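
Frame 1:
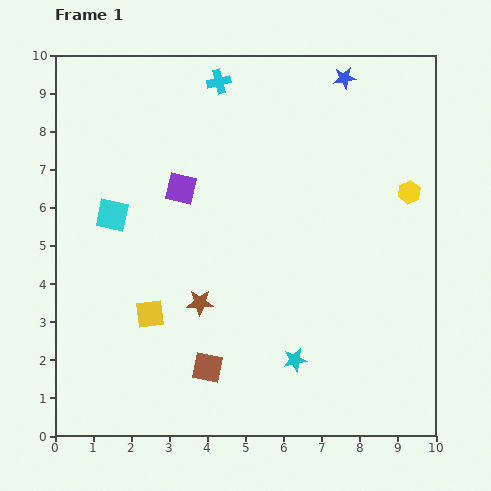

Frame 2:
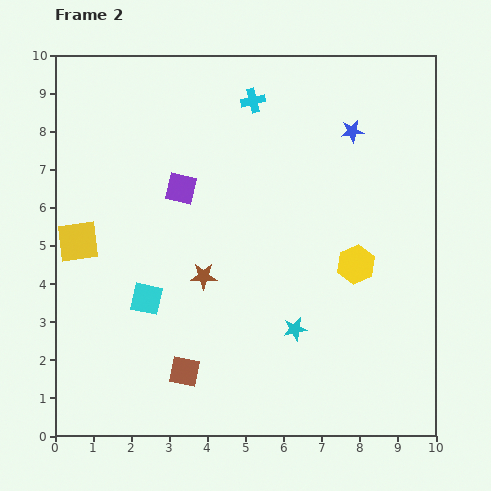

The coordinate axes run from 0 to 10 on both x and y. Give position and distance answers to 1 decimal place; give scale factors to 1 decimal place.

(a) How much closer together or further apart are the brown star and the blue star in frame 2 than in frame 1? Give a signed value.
-1.6

Distance in frame 1: 7.0. Distance in frame 2: 5.4.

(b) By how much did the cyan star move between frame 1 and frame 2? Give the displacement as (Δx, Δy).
(0.0, 0.8)

The cyan star was at (6.3, 2.0) in frame 1 and (6.3, 2.8) in frame 2.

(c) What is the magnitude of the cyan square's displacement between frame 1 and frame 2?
2.4

The cyan square moved from (1.5, 5.8) to (2.4, 3.6), a distance of √(0.9² + 2.2²) ≈ 2.4.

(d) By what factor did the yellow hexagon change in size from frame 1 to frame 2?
1.6×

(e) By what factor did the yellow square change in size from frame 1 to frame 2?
1.4×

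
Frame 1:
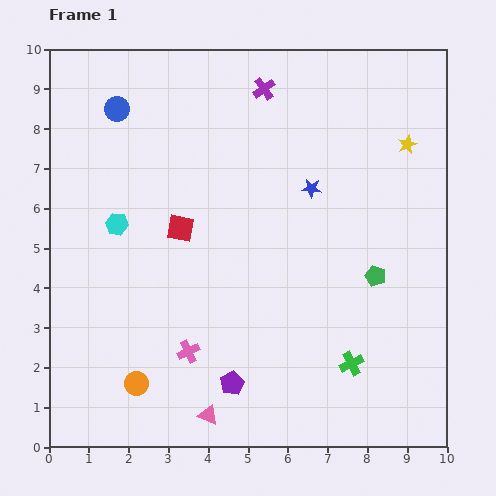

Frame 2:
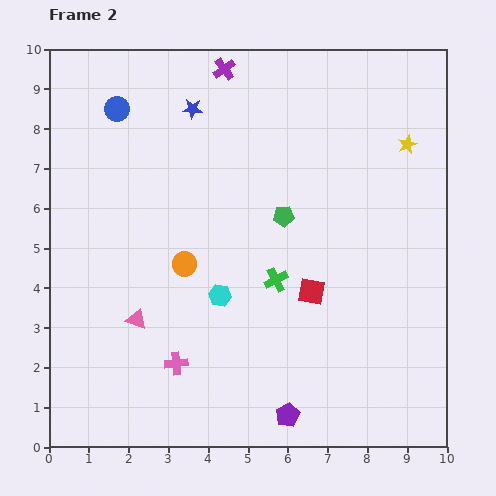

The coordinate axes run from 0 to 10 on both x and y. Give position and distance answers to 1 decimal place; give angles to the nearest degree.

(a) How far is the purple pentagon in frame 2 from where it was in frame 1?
1.6

The purple pentagon moved from (4.6, 1.6) to (6.0, 0.8), a distance of √(1.4² + 0.8²) ≈ 1.6.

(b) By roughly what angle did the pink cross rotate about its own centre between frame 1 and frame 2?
20° clockwise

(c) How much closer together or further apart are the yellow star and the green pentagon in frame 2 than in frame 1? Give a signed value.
+0.2

Distance in frame 1: 3.4. Distance in frame 2: 3.6.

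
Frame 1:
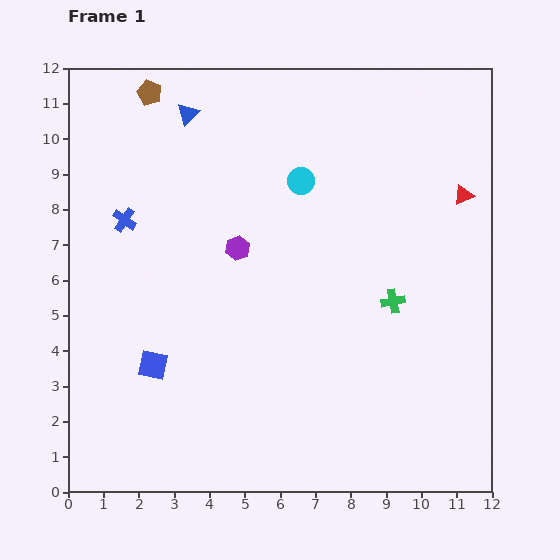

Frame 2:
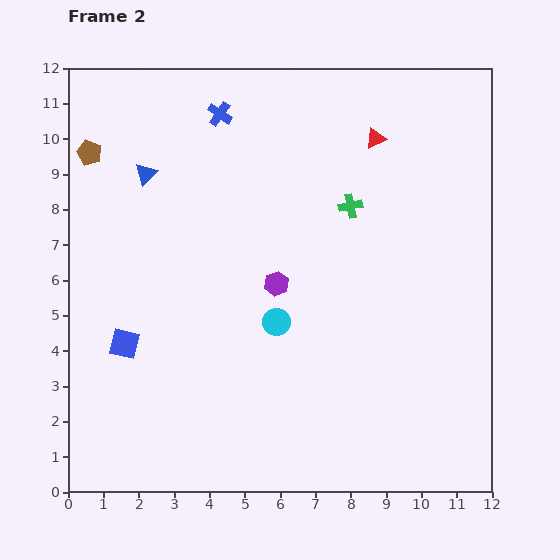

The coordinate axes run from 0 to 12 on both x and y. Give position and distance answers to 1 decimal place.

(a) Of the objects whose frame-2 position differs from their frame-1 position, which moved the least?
the blue square

(moved 1.0)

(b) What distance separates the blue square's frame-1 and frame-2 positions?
1.0

The blue square moved from (2.4, 3.6) to (1.6, 4.2), a distance of √(0.8² + 0.6²) ≈ 1.0.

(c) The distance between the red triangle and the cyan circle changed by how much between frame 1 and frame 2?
+1.3

Distance in frame 1: 4.6. Distance in frame 2: 5.9.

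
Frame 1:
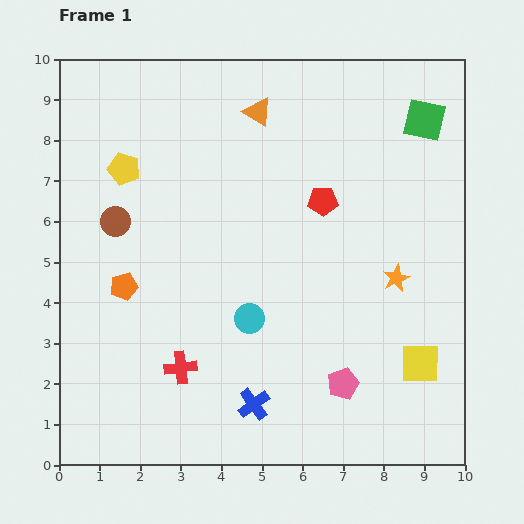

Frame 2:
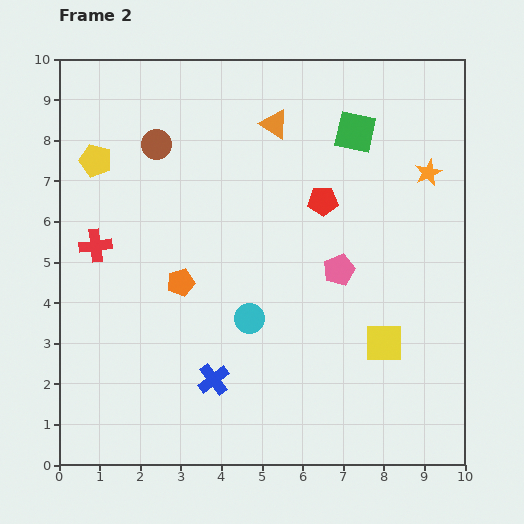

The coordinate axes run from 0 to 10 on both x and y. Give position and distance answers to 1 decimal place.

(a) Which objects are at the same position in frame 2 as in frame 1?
the cyan circle, the red pentagon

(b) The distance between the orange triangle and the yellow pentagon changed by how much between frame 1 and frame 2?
+0.9

Distance in frame 1: 3.6. Distance in frame 2: 4.5.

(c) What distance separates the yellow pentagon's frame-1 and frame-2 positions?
0.7

The yellow pentagon moved from (1.6, 7.3) to (0.9, 7.5), a distance of √(0.7² + 0.2²) ≈ 0.7.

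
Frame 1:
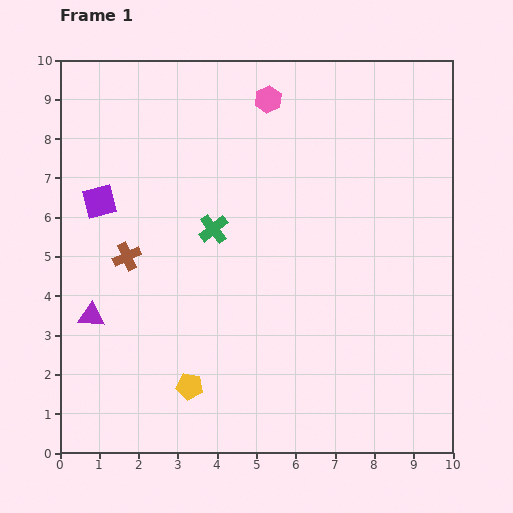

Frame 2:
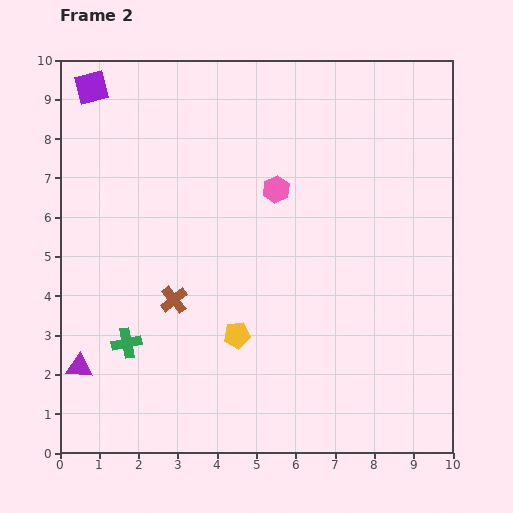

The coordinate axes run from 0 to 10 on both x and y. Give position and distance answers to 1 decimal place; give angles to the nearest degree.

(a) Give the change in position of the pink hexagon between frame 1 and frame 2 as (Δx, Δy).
(0.2, -2.3)

The pink hexagon was at (5.3, 9.0) in frame 1 and (5.5, 6.7) in frame 2.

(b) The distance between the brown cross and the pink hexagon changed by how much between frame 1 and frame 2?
-1.6

Distance in frame 1: 5.4. Distance in frame 2: 3.8.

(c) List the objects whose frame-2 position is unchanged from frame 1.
none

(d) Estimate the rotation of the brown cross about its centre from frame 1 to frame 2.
16° counter-clockwise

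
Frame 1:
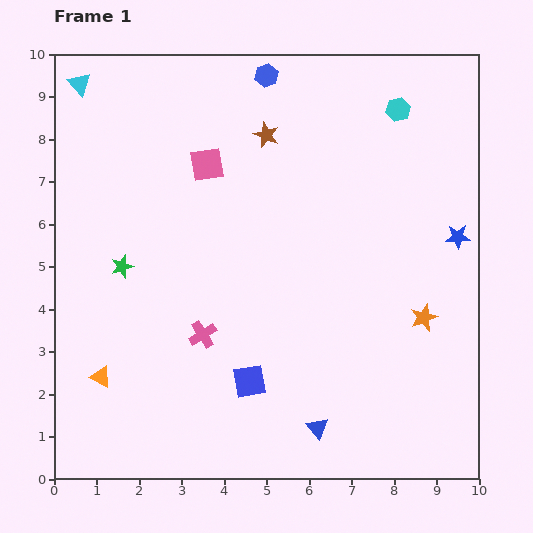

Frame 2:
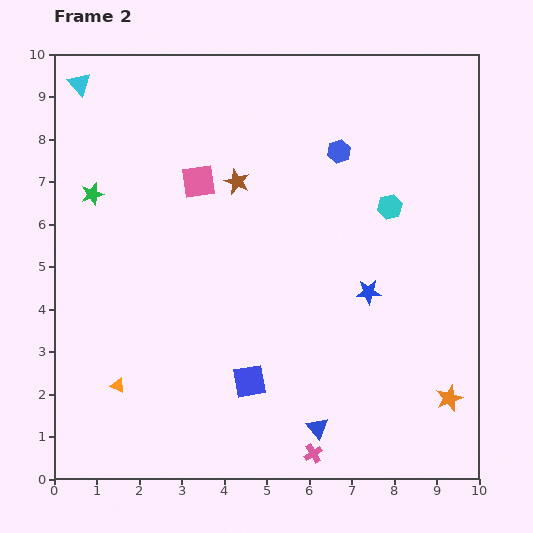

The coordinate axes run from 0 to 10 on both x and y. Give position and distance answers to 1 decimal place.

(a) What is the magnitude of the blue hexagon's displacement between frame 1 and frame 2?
2.5

The blue hexagon moved from (5.0, 9.5) to (6.7, 7.7), a distance of √(1.7² + 1.8²) ≈ 2.5.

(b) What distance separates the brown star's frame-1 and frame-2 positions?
1.3

The brown star moved from (5.0, 8.1) to (4.3, 7.0), a distance of √(0.7² + 1.1²) ≈ 1.3.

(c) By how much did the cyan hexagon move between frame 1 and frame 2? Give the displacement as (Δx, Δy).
(-0.2, -2.3)

The cyan hexagon was at (8.1, 8.7) in frame 1 and (7.9, 6.4) in frame 2.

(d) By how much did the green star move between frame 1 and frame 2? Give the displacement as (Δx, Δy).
(-0.7, 1.7)

The green star was at (1.6, 5.0) in frame 1 and (0.9, 6.7) in frame 2.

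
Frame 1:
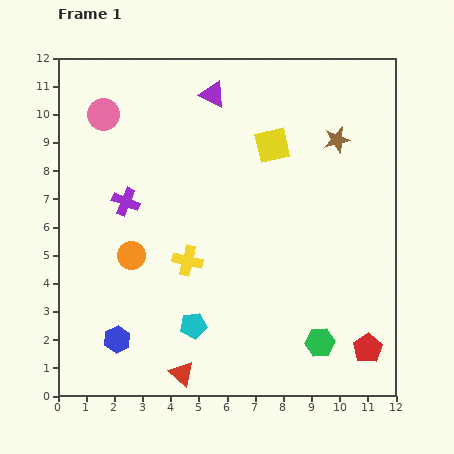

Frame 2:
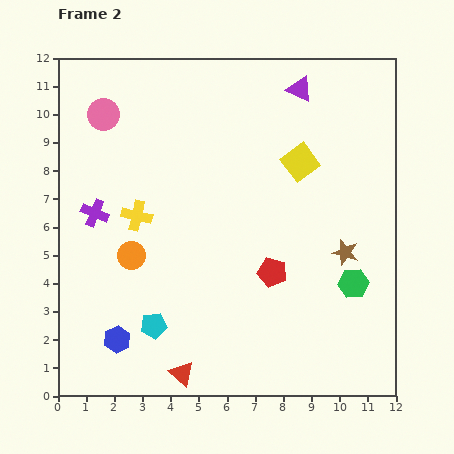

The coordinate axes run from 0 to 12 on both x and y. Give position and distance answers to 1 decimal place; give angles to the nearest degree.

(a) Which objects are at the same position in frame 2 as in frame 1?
the orange circle, the blue hexagon, the red triangle, the pink circle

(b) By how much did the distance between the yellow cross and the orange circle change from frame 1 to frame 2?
-0.6

Distance in frame 1: 2.0. Distance in frame 2: 1.4.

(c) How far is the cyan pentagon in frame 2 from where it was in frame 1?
1.4

The cyan pentagon moved from (4.8, 2.5) to (3.4, 2.5), a distance of √(1.4² + 0.0²) ≈ 1.4.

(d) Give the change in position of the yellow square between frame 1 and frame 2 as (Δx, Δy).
(1.0, -0.6)

The yellow square was at (7.6, 8.9) in frame 1 and (8.6, 8.3) in frame 2.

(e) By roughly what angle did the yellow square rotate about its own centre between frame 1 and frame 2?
24° counter-clockwise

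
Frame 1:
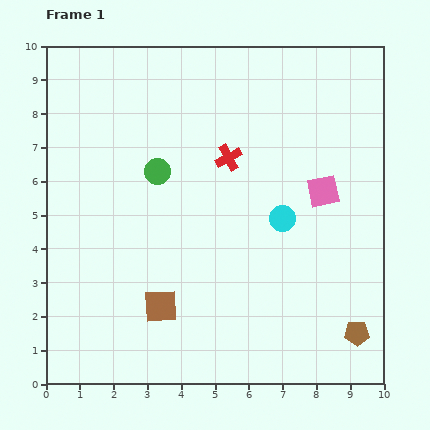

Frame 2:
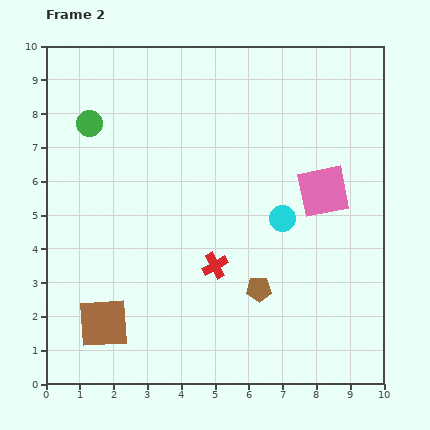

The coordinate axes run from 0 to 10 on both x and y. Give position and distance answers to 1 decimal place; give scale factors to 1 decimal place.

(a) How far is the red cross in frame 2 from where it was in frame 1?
3.2

The red cross moved from (5.4, 6.7) to (5.0, 3.5), a distance of √(0.4² + 3.2²) ≈ 3.2.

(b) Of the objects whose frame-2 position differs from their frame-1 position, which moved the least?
the brown square

(moved 1.8)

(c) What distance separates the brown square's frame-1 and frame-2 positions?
1.8

The brown square moved from (3.4, 2.3) to (1.7, 1.8), a distance of √(1.7² + 0.5²) ≈ 1.8.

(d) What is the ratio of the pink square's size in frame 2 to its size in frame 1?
1.6×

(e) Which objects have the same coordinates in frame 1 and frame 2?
the pink square, the cyan circle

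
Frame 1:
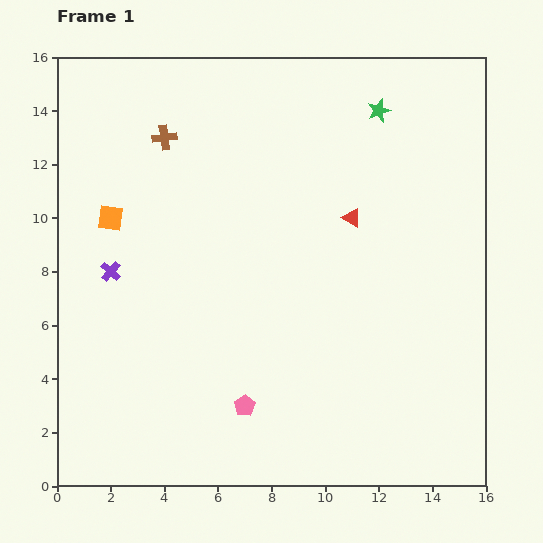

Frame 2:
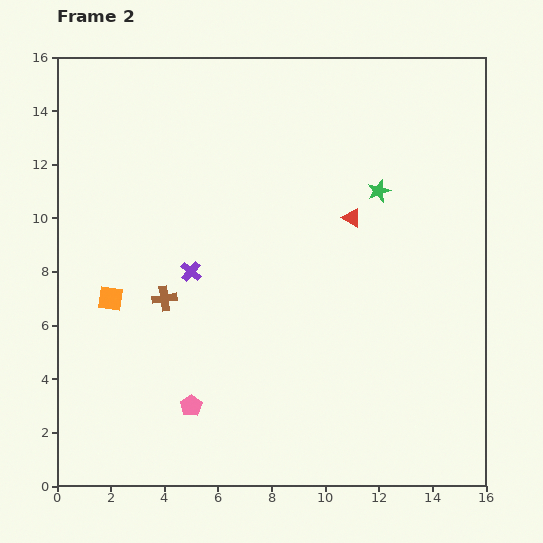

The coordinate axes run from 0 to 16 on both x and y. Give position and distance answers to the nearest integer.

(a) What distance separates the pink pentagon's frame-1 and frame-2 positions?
2

The pink pentagon moved from (7, 3) to (5, 3), a distance of √(2² + 0²) ≈ 2.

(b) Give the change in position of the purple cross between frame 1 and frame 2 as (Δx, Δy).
(3, 0)

The purple cross was at (2, 8) in frame 1 and (5, 8) in frame 2.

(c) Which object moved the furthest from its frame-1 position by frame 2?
the brown cross

(moved 6; next 3)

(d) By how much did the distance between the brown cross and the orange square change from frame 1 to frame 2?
-2

Distance in frame 1: 4. Distance in frame 2: 2.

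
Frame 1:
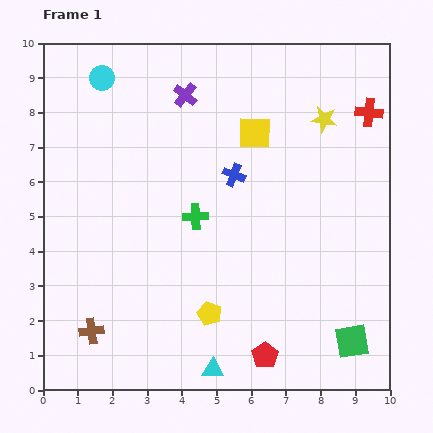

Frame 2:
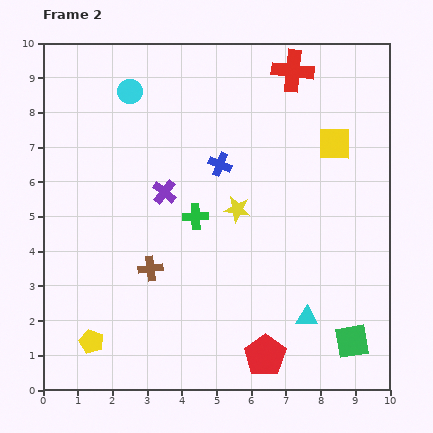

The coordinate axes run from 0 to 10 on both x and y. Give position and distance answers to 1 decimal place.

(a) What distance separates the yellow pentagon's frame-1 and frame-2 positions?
3.5

The yellow pentagon moved from (4.8, 2.2) to (1.4, 1.4), a distance of √(3.4² + 0.8²) ≈ 3.5.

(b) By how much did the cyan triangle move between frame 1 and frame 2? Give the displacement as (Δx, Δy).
(2.7, 1.5)

The cyan triangle was at (4.9, 0.6) in frame 1 and (7.6, 2.1) in frame 2.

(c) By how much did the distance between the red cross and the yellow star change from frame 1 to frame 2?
+3.0

Distance in frame 1: 1.3. Distance in frame 2: 4.3.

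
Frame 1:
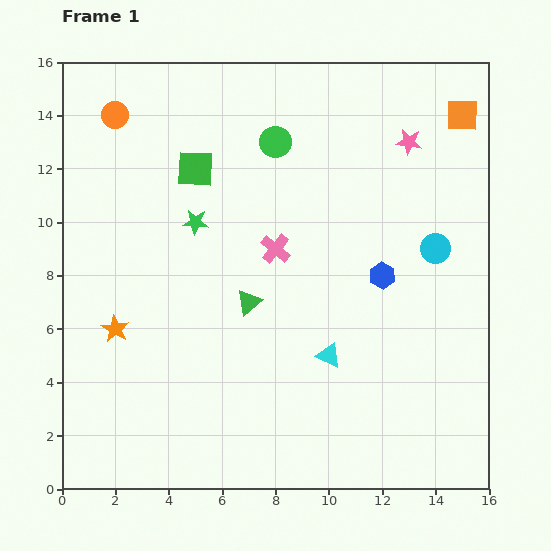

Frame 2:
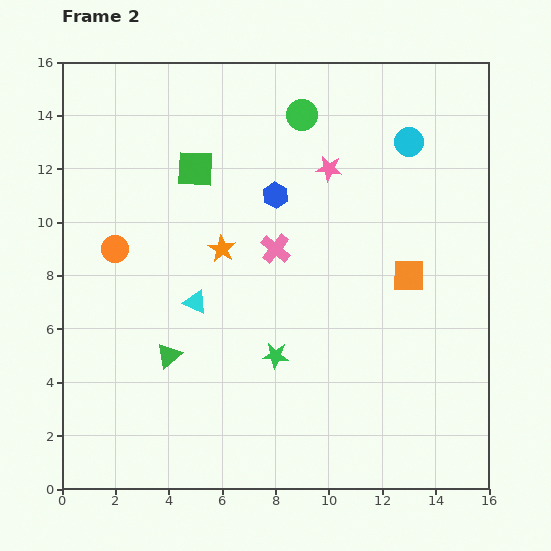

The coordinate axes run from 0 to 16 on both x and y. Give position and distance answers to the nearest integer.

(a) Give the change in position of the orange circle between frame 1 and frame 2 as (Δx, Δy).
(0, -5)

The orange circle was at (2, 14) in frame 1 and (2, 9) in frame 2.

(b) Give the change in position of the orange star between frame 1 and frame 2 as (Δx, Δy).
(4, 3)

The orange star was at (2, 6) in frame 1 and (6, 9) in frame 2.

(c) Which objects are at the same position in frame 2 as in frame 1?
the pink cross, the green square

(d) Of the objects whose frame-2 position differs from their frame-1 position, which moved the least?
the green circle

(moved 1)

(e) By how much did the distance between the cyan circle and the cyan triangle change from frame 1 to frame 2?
+4

Distance in frame 1: 6. Distance in frame 2: 10.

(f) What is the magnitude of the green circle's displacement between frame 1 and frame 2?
1

The green circle moved from (8, 13) to (9, 14), a distance of √(1² + 1²) ≈ 1.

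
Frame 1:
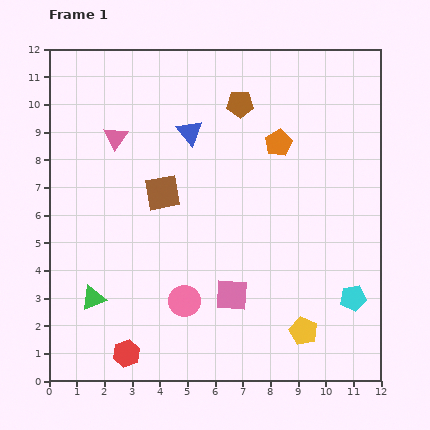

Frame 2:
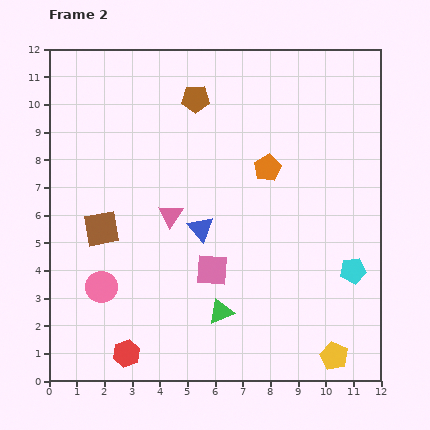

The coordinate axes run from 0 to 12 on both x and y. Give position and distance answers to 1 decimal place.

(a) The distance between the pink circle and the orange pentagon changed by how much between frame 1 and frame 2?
+0.8

Distance in frame 1: 6.6. Distance in frame 2: 7.4.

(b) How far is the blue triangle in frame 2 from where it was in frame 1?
3.5

The blue triangle moved from (5.1, 9.0) to (5.5, 5.5), a distance of √(0.4² + 3.5²) ≈ 3.5.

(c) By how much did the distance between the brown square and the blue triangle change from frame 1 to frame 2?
+1.2

Distance in frame 1: 2.4. Distance in frame 2: 3.6.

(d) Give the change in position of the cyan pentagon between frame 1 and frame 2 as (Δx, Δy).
(0.0, 1.0)

The cyan pentagon was at (11.0, 3.0) in frame 1 and (11.0, 4.0) in frame 2.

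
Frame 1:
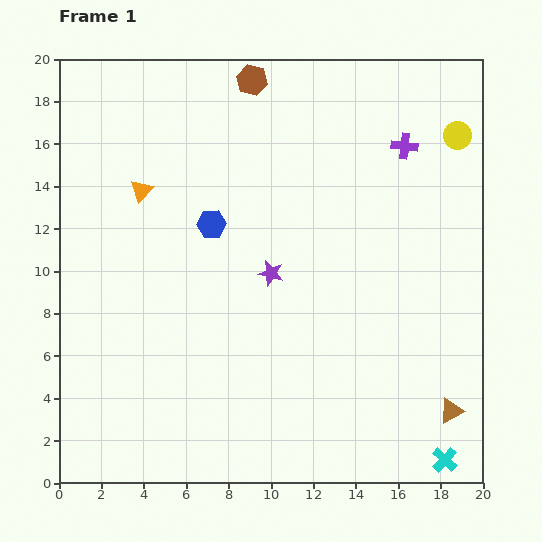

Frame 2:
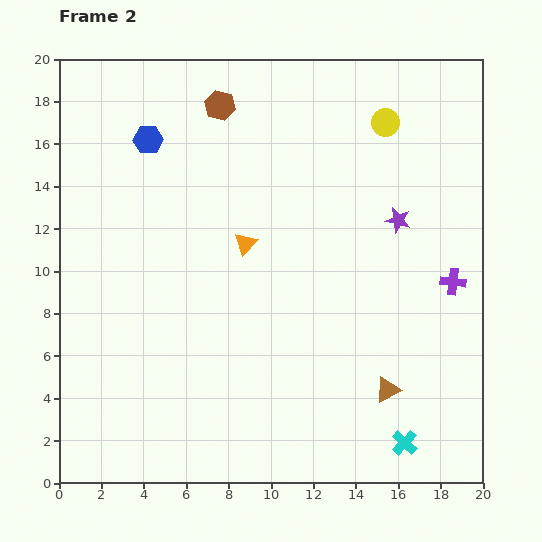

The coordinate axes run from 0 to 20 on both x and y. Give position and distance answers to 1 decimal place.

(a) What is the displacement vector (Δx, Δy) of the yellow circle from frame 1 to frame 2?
(-3.4, 0.6)

The yellow circle was at (18.8, 16.4) in frame 1 and (15.4, 17.0) in frame 2.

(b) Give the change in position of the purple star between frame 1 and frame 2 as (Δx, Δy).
(6.0, 2.5)

The purple star was at (10.0, 9.9) in frame 1 and (16.0, 12.4) in frame 2.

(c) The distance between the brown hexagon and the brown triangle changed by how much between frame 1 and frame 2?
-2.6

Distance in frame 1: 18.2. Distance in frame 2: 15.6.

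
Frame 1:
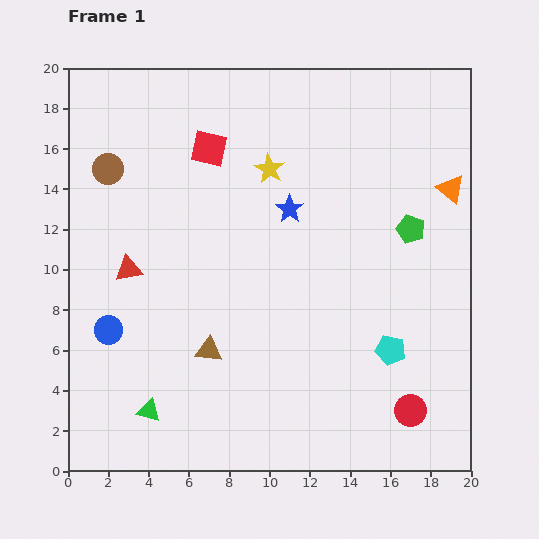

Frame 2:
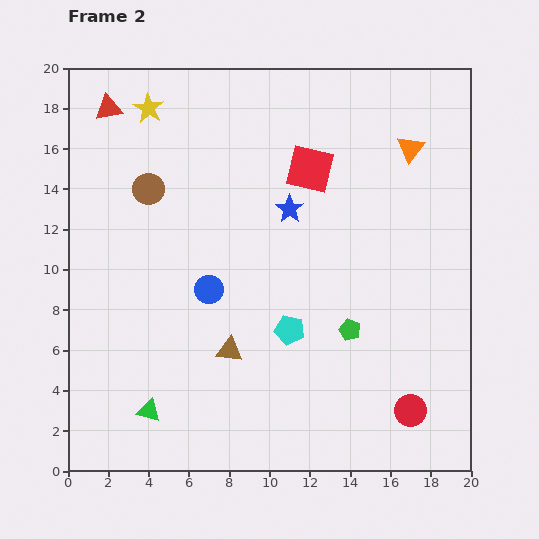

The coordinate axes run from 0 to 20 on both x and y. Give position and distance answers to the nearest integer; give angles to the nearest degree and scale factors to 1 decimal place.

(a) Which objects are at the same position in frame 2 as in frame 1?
the blue star, the green triangle, the red circle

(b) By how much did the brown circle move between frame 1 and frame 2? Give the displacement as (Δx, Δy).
(2, -1)

The brown circle was at (2, 15) in frame 1 and (4, 14) in frame 2.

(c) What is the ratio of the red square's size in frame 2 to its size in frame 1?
1.3×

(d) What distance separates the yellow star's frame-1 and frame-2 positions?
7

The yellow star moved from (10, 15) to (4, 18), a distance of √(6² + 3²) ≈ 7.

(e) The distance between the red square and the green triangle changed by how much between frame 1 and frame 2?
+1

Distance in frame 1: 13. Distance in frame 2: 14.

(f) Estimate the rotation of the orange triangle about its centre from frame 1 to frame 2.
29° clockwise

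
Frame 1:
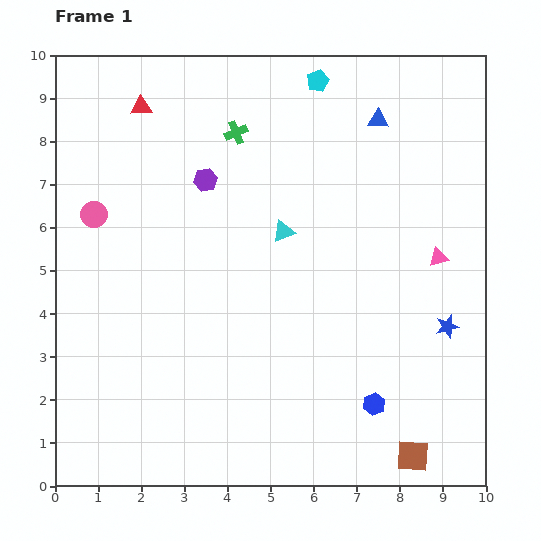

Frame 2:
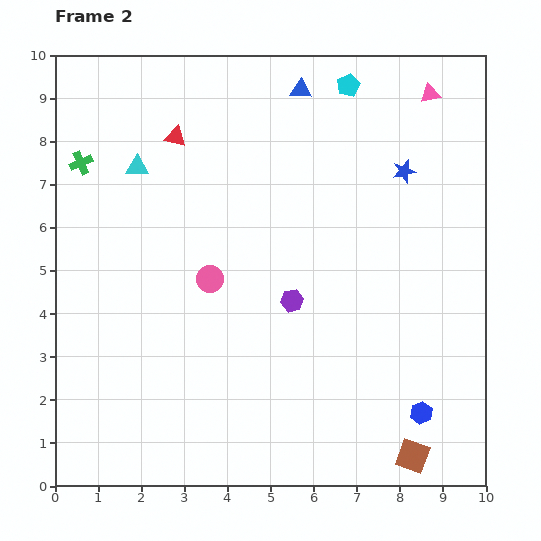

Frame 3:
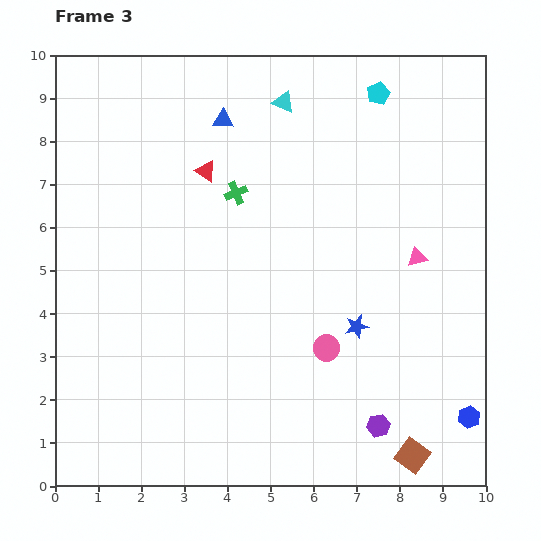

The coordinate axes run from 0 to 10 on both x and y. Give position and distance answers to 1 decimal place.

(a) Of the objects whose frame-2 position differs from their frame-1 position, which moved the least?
the cyan pentagon

(moved 0.7)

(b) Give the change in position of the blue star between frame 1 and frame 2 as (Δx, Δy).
(-1.0, 3.6)

The blue star was at (9.1, 3.7) in frame 1 and (8.1, 7.3) in frame 2.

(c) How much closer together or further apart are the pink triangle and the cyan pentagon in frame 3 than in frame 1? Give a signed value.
-1.1

Distance in frame 1: 5.0. Distance in frame 3: 3.9.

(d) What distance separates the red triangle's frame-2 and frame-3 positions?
1.1

The red triangle moved from (2.8, 8.1) to (3.5, 7.3), a distance of √(0.7² + 0.8²) ≈ 1.1.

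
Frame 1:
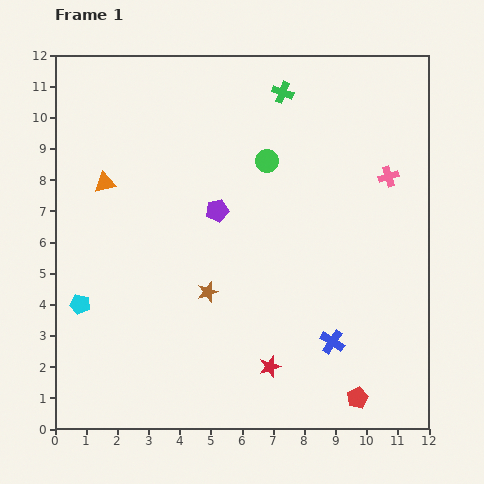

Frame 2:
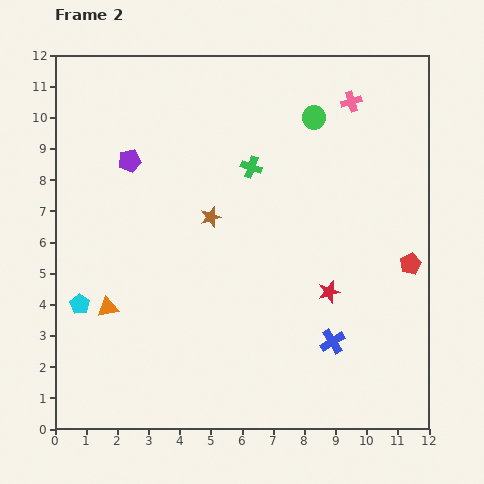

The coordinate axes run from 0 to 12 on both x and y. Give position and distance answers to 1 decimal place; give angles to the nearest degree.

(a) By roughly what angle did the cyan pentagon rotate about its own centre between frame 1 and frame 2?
19° clockwise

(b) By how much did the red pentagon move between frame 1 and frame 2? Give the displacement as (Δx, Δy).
(1.7, 4.3)

The red pentagon was at (9.7, 1.0) in frame 1 and (11.4, 5.3) in frame 2.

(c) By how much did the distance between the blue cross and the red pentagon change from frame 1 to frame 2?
+1.5

Distance in frame 1: 2.0. Distance in frame 2: 3.5.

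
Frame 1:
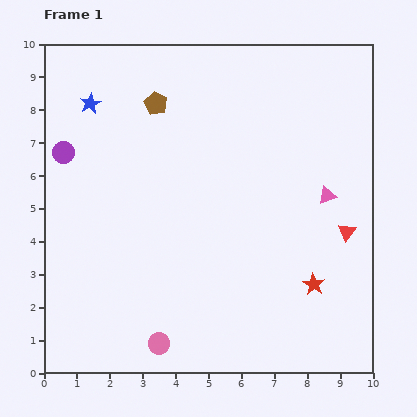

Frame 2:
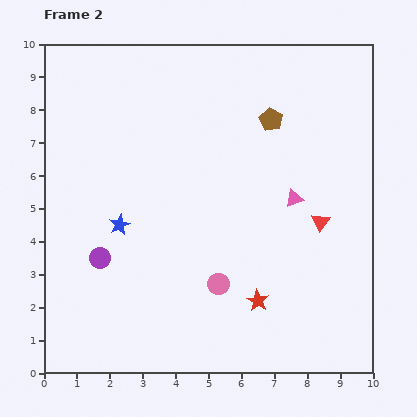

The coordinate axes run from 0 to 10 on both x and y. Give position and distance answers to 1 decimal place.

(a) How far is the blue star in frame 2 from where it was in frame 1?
3.8

The blue star moved from (1.4, 8.2) to (2.3, 4.5), a distance of √(0.9² + 3.7²) ≈ 3.8.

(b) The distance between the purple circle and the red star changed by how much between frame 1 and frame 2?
-3.6

Distance in frame 1: 8.6. Distance in frame 2: 5.0.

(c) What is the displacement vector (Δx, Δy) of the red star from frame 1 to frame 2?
(-1.7, -0.5)

The red star was at (8.2, 2.7) in frame 1 and (6.5, 2.2) in frame 2.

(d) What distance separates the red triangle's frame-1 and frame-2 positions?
0.9

The red triangle moved from (9.2, 4.3) to (8.4, 4.6), a distance of √(0.8² + 0.3²) ≈ 0.9.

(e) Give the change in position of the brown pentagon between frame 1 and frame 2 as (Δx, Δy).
(3.5, -0.5)

The brown pentagon was at (3.4, 8.2) in frame 1 and (6.9, 7.7) in frame 2.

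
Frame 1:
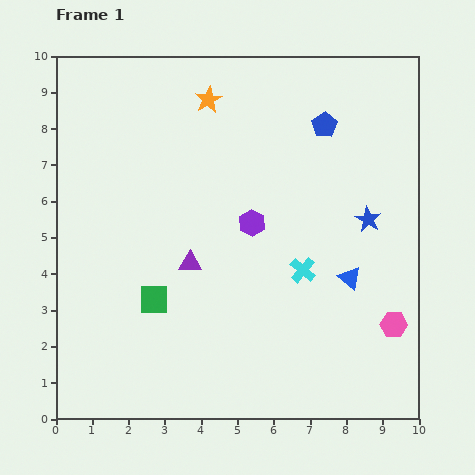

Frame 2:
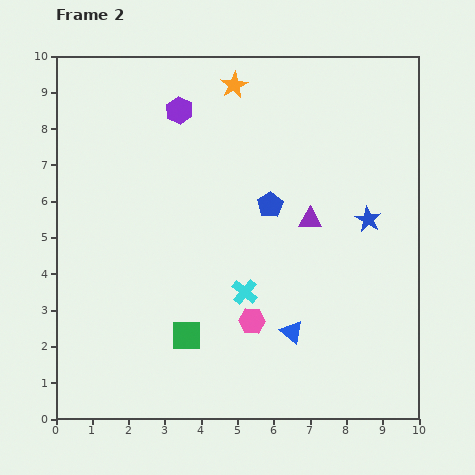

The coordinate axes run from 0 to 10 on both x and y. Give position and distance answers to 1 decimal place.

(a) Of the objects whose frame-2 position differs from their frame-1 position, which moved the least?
the orange star

(moved 0.8)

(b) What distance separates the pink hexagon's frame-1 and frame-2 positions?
3.9

The pink hexagon moved from (9.3, 2.6) to (5.4, 2.7), a distance of √(3.9² + 0.1²) ≈ 3.9.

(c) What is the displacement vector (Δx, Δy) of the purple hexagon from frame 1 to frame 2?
(-2.0, 3.1)

The purple hexagon was at (5.4, 5.4) in frame 1 and (3.4, 8.5) in frame 2.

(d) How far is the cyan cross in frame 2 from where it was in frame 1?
1.7

The cyan cross moved from (6.8, 4.1) to (5.2, 3.5), a distance of √(1.6² + 0.6²) ≈ 1.7.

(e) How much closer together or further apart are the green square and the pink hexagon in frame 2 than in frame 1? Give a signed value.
-4.8

Distance in frame 1: 6.6. Distance in frame 2: 1.8.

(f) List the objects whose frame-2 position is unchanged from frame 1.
the blue star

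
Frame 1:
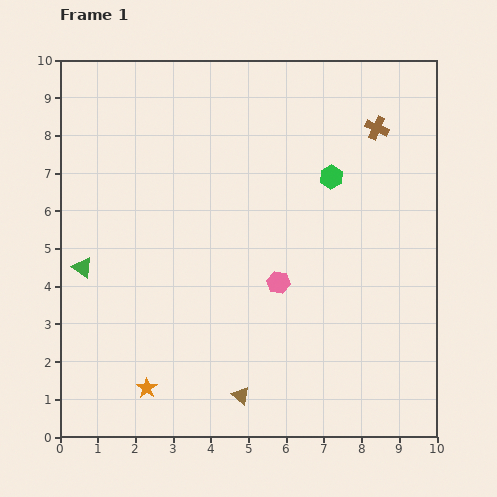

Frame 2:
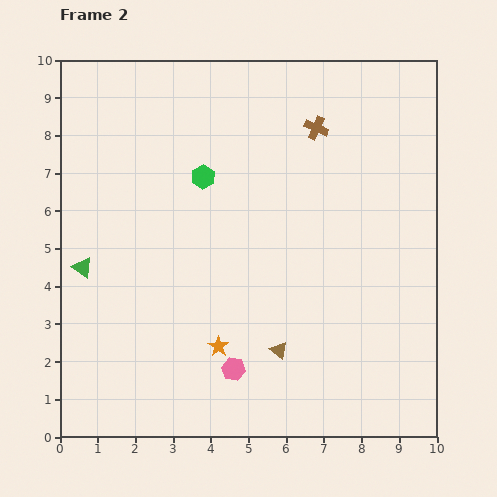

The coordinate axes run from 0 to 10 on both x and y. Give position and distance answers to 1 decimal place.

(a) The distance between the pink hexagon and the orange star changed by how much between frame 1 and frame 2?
-3.8

Distance in frame 1: 4.5. Distance in frame 2: 0.7.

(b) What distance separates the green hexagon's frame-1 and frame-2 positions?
3.4

The green hexagon moved from (7.2, 6.9) to (3.8, 6.9), a distance of √(3.4² + 0.0²) ≈ 3.4.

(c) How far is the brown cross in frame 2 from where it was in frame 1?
1.6

The brown cross moved from (8.4, 8.2) to (6.8, 8.2), a distance of √(1.6² + 0.0²) ≈ 1.6.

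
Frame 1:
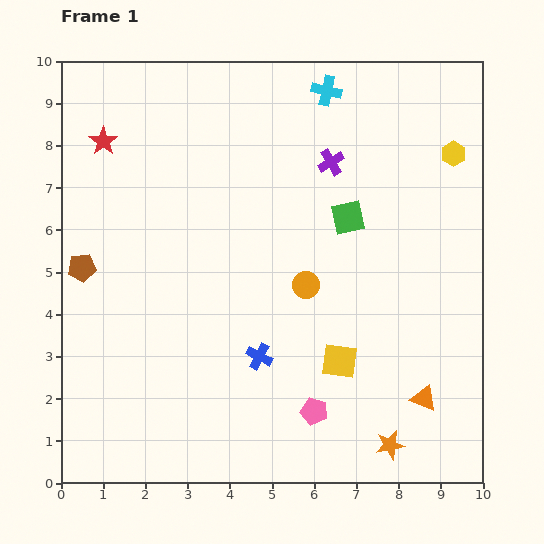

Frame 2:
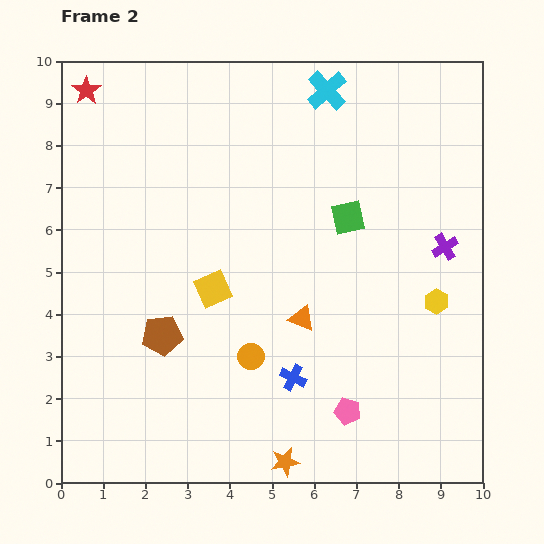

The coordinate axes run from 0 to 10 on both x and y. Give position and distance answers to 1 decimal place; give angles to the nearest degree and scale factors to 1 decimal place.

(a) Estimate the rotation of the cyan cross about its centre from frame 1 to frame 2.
35° clockwise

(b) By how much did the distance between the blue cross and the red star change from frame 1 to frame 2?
+2.1

Distance in frame 1: 6.3. Distance in frame 2: 8.4.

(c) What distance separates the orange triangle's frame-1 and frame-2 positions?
3.5

The orange triangle moved from (8.6, 2.0) to (5.7, 3.9), a distance of √(2.9² + 1.9²) ≈ 3.5.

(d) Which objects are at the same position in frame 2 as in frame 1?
the green square, the cyan cross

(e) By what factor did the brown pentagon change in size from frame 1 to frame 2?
1.4×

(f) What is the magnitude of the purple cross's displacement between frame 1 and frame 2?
3.4

The purple cross moved from (6.4, 7.6) to (9.1, 5.6), a distance of √(2.7² + 2.0²) ≈ 3.4.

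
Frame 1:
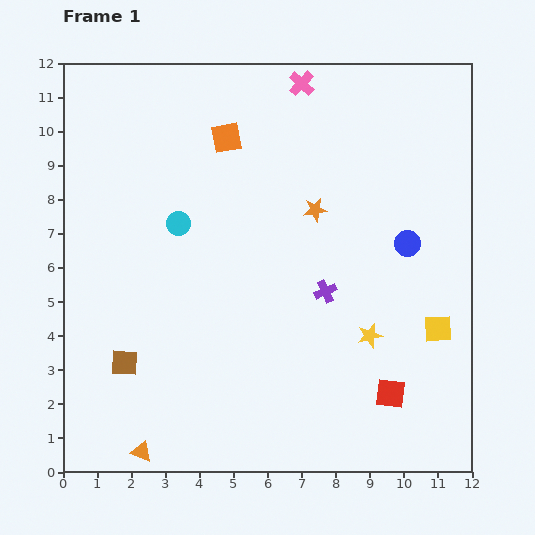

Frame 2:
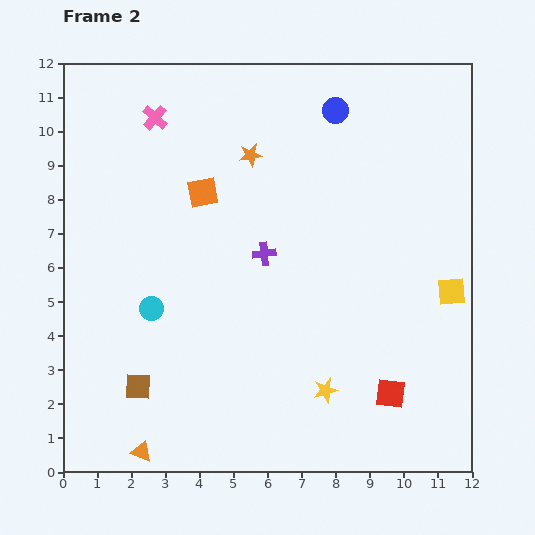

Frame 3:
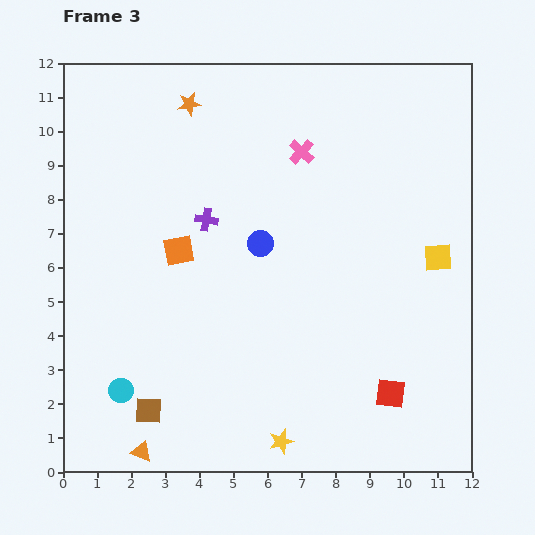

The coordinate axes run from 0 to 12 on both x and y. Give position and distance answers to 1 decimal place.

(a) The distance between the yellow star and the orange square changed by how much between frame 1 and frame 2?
-0.4

Distance in frame 1: 7.2. Distance in frame 2: 6.8.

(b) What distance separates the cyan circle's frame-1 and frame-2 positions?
2.6

The cyan circle moved from (3.4, 7.3) to (2.6, 4.8), a distance of √(0.8² + 2.5²) ≈ 2.6.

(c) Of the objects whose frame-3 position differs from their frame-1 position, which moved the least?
the brown square

(moved 1.6)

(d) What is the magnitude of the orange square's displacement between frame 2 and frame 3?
1.8

The orange square moved from (4.1, 8.2) to (3.4, 6.5), a distance of √(0.7² + 1.7²) ≈ 1.8.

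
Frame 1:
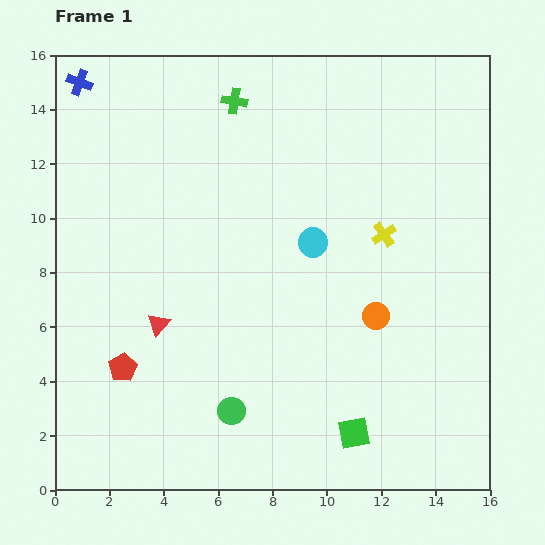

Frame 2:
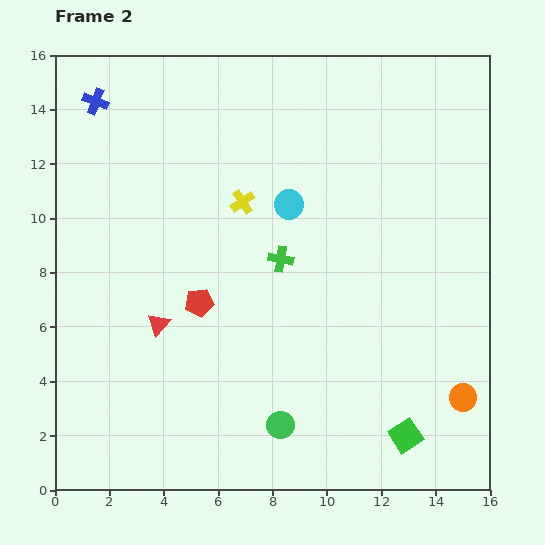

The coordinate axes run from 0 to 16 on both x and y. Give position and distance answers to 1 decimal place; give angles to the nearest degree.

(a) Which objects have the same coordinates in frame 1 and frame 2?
the red triangle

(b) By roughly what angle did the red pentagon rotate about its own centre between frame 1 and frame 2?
23° clockwise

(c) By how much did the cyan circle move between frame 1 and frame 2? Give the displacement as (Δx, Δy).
(-0.9, 1.4)

The cyan circle was at (9.5, 9.1) in frame 1 and (8.6, 10.5) in frame 2.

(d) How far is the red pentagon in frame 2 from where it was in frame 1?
3.7

The red pentagon moved from (2.5, 4.5) to (5.3, 6.9), a distance of √(2.8² + 2.4²) ≈ 3.7.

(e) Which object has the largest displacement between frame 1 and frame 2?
the green cross

(moved 6.0; next 5.3)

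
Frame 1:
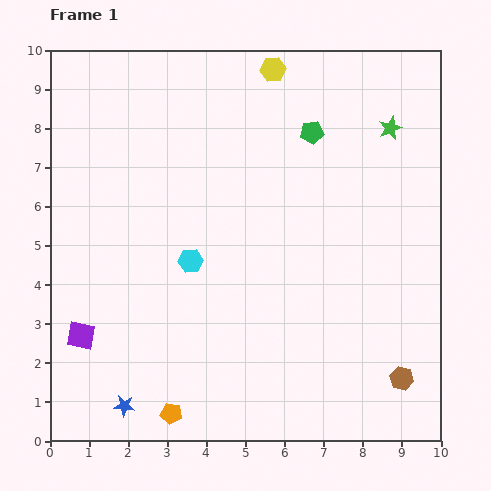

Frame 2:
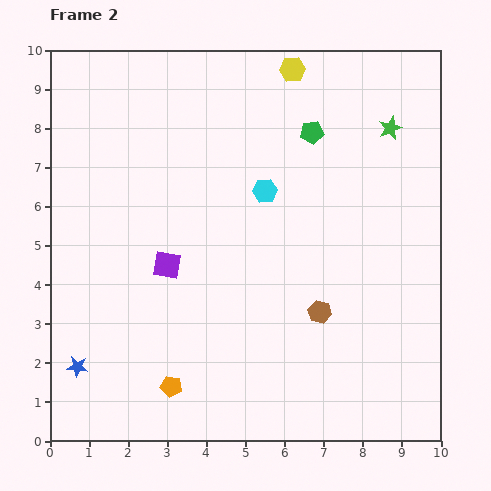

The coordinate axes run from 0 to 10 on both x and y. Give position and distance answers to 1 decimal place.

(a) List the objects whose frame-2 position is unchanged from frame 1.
the green pentagon, the green star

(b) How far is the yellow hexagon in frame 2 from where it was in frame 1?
0.5

The yellow hexagon moved from (5.7, 9.5) to (6.2, 9.5), a distance of √(0.5² + 0.0²) ≈ 0.5.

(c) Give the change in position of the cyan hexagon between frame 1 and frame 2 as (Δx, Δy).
(1.9, 1.8)

The cyan hexagon was at (3.6, 4.6) in frame 1 and (5.5, 6.4) in frame 2.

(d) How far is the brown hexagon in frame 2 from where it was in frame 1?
2.7

The brown hexagon moved from (9.0, 1.6) to (6.9, 3.3), a distance of √(2.1² + 1.7²) ≈ 2.7.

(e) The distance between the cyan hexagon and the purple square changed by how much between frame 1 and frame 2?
-0.3

Distance in frame 1: 3.4. Distance in frame 2: 3.1.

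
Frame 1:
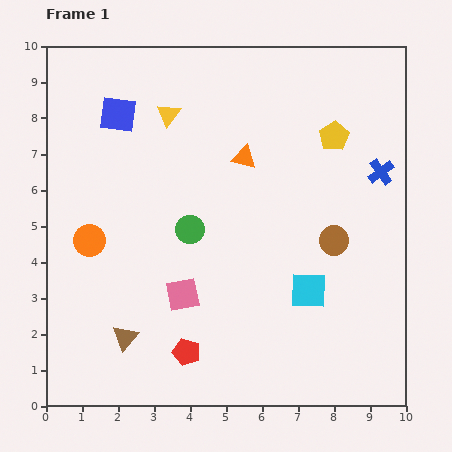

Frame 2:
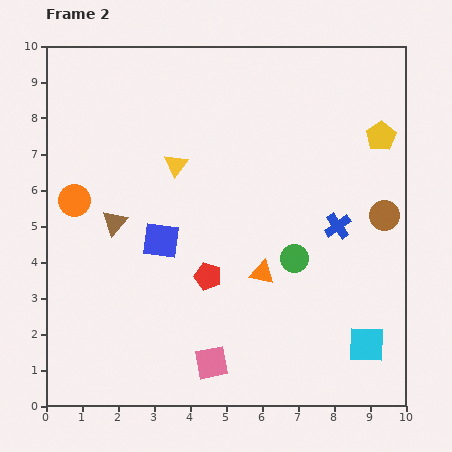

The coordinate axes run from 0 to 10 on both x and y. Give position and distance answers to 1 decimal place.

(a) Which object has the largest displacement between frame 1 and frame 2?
the blue square

(moved 3.7; next 3.2)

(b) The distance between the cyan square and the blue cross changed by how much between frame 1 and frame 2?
-0.5

Distance in frame 1: 3.9. Distance in frame 2: 3.4.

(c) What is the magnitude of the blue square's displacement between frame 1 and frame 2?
3.7

The blue square moved from (2.0, 8.1) to (3.2, 4.6), a distance of √(1.2² + 3.5²) ≈ 3.7.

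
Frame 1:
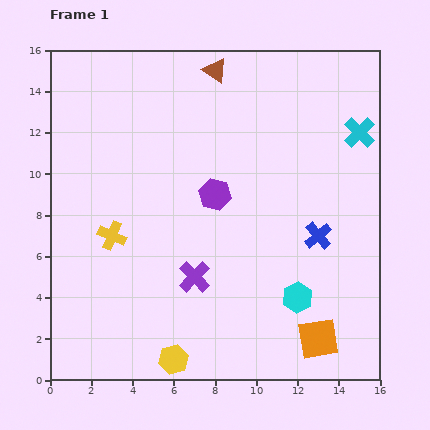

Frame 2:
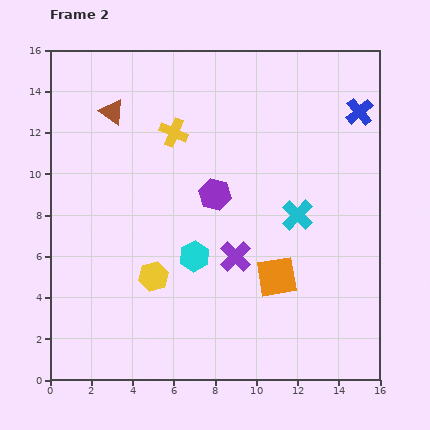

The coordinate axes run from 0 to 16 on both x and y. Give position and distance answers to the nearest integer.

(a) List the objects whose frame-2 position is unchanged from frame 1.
the purple hexagon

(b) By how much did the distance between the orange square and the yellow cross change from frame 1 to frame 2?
-2

Distance in frame 1: 11. Distance in frame 2: 9.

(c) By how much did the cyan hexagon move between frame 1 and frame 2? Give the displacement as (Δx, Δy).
(-5, 2)

The cyan hexagon was at (12, 4) in frame 1 and (7, 6) in frame 2.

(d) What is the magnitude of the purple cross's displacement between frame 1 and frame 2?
2

The purple cross moved from (7, 5) to (9, 6), a distance of √(2² + 1²) ≈ 2.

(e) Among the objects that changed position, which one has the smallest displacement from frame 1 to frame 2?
the purple cross

(moved 2)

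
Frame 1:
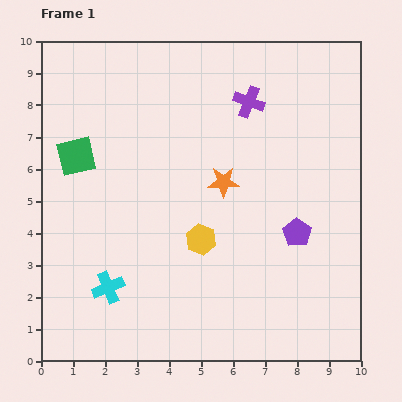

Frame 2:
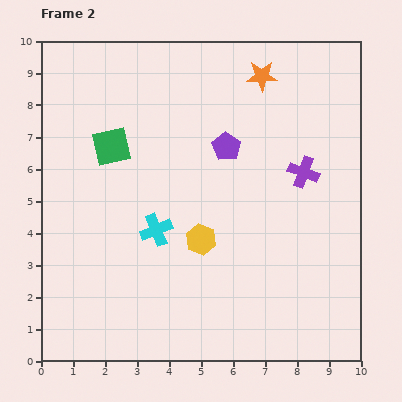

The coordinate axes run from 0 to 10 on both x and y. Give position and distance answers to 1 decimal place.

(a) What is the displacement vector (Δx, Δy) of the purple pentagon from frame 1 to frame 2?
(-2.2, 2.7)

The purple pentagon was at (8.0, 4.0) in frame 1 and (5.8, 6.7) in frame 2.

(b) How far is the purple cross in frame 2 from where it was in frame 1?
2.8

The purple cross moved from (6.5, 8.1) to (8.2, 5.9), a distance of √(1.7² + 2.2²) ≈ 2.8.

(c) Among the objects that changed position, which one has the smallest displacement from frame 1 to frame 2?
the green square

(moved 1.1)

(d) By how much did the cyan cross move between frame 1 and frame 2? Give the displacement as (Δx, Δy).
(1.5, 1.8)

The cyan cross was at (2.1, 2.3) in frame 1 and (3.6, 4.1) in frame 2.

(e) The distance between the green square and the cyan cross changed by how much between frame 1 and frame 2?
-1.2

Distance in frame 1: 4.2. Distance in frame 2: 3.0.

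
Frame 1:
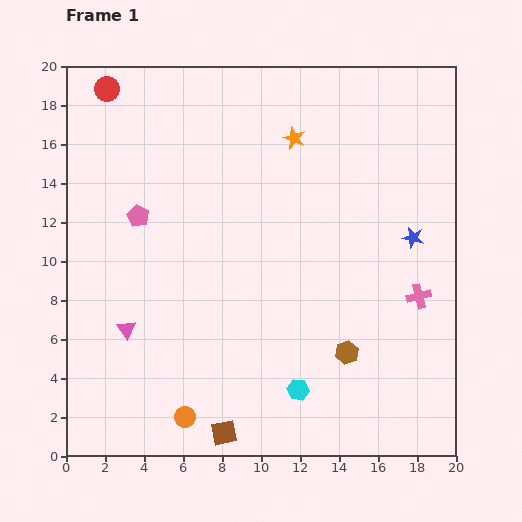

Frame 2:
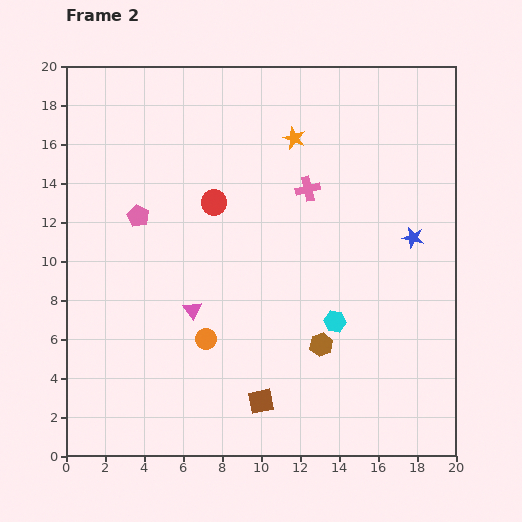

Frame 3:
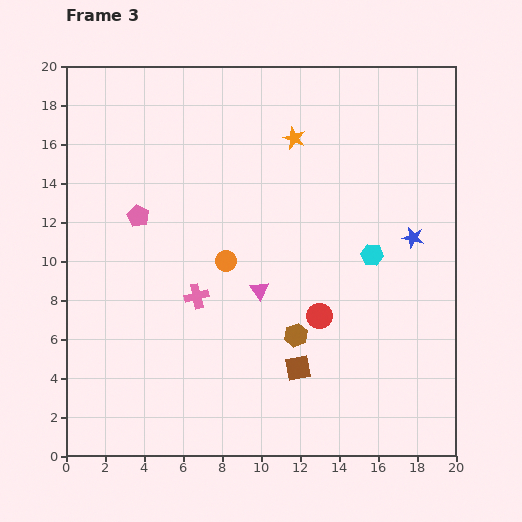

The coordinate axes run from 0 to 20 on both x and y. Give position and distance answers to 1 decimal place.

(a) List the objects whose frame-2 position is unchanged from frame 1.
the orange star, the pink pentagon, the blue star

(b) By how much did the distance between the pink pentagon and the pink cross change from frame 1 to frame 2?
-6.2

Distance in frame 1: 15.0. Distance in frame 2: 8.8.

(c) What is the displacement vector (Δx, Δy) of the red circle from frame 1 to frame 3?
(10.9, -11.6)

The red circle was at (2.1, 18.8) in frame 1 and (13.0, 7.2) in frame 3.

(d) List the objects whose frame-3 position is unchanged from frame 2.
the orange star, the pink pentagon, the blue star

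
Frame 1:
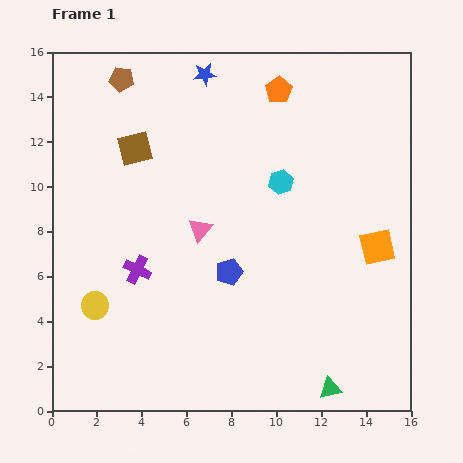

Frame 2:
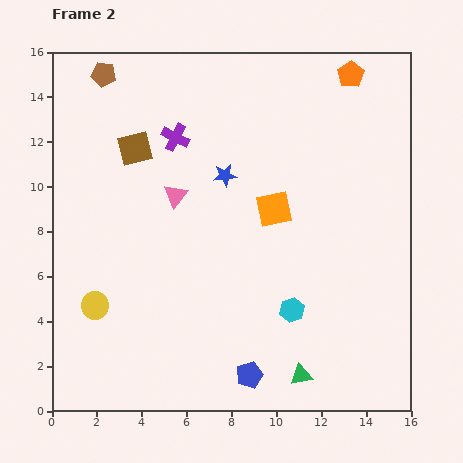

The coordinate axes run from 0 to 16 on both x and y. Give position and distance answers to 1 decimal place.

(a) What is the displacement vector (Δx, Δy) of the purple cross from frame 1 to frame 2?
(1.7, 5.9)

The purple cross was at (3.8, 6.3) in frame 1 and (5.5, 12.2) in frame 2.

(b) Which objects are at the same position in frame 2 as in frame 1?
the yellow circle, the brown square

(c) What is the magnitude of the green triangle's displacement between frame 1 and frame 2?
1.4

The green triangle moved from (12.4, 1.0) to (11.1, 1.6), a distance of √(1.3² + 0.6²) ≈ 1.4.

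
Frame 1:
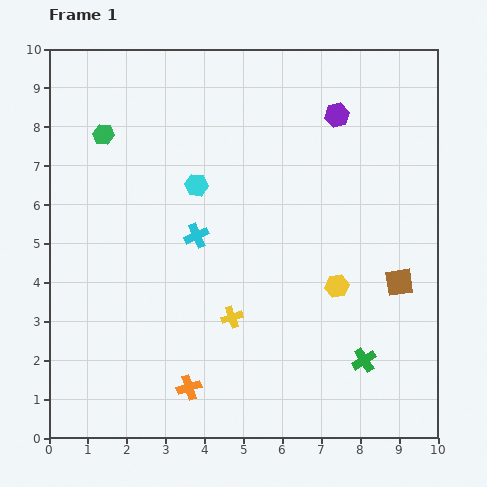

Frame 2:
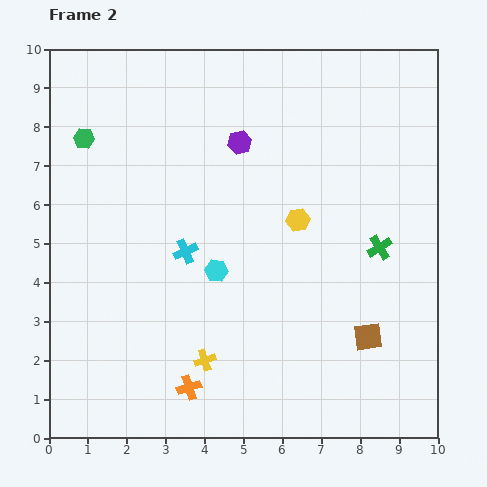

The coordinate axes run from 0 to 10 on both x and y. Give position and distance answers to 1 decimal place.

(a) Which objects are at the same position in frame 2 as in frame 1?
the orange cross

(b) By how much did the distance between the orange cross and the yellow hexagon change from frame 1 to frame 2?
+0.5

Distance in frame 1: 4.6. Distance in frame 2: 5.1.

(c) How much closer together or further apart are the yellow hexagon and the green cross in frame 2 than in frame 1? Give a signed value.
+0.2

Distance in frame 1: 2.0. Distance in frame 2: 2.2.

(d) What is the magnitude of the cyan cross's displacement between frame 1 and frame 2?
0.5

The cyan cross moved from (3.8, 5.2) to (3.5, 4.8), a distance of √(0.3² + 0.4²) ≈ 0.5.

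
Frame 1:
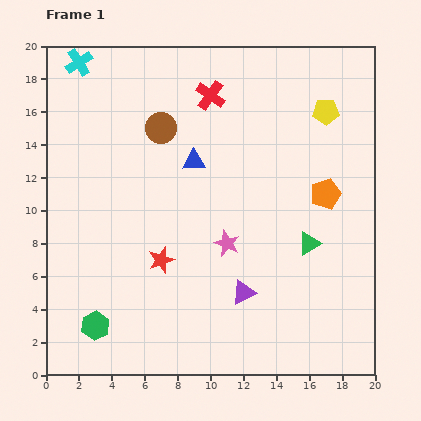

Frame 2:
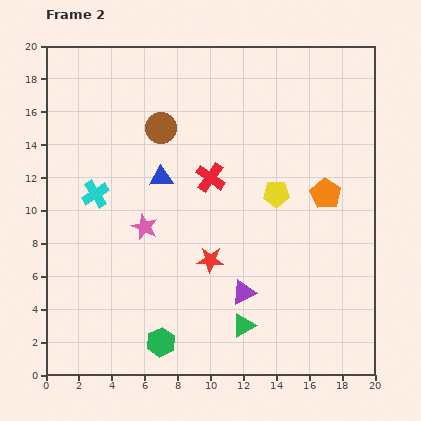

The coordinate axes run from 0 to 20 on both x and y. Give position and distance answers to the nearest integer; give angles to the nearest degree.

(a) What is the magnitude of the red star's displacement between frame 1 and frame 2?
3

The red star moved from (7, 7) to (10, 7), a distance of √(3² + 0²) ≈ 3.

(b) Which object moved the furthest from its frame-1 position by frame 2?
the cyan cross

(moved 8; next 6)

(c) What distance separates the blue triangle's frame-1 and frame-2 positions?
2

The blue triangle moved from (9, 13) to (7, 12), a distance of √(2² + 1²) ≈ 2.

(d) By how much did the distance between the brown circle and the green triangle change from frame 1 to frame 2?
+2

Distance in frame 1: 11. Distance in frame 2: 13.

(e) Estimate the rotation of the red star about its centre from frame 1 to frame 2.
22° clockwise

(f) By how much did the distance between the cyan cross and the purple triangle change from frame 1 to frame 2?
-6

Distance in frame 1: 17. Distance in frame 2: 11.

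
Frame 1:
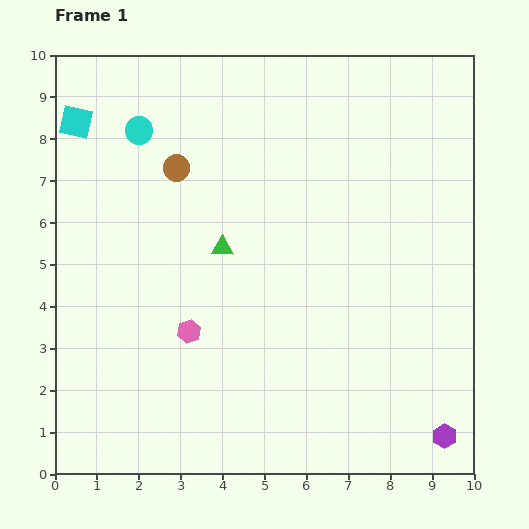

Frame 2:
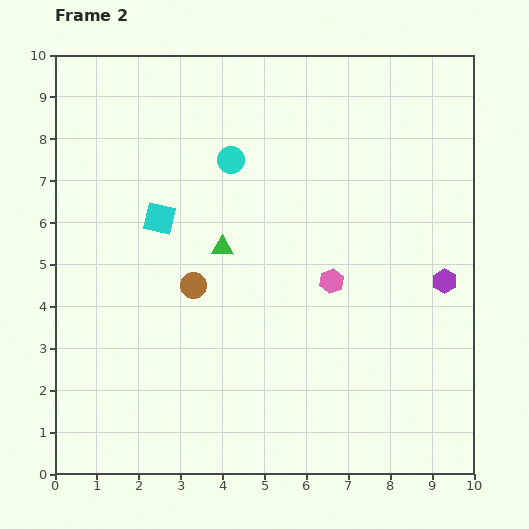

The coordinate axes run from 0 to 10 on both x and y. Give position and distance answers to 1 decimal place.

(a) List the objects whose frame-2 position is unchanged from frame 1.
the green triangle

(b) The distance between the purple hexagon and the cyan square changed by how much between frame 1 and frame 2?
-4.6

Distance in frame 1: 11.6. Distance in frame 2: 7.0.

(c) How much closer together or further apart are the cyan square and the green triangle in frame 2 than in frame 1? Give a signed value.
-2.9

Distance in frame 1: 4.6. Distance in frame 2: 1.7.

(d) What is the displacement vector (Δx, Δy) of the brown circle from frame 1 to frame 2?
(0.4, -2.8)

The brown circle was at (2.9, 7.3) in frame 1 and (3.3, 4.5) in frame 2.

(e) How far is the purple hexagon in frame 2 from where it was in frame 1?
3.7

The purple hexagon moved from (9.3, 0.9) to (9.3, 4.6), a distance of √(0.0² + 3.7²) ≈ 3.7.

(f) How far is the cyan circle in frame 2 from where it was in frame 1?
2.3

The cyan circle moved from (2.0, 8.2) to (4.2, 7.5), a distance of √(2.2² + 0.7²) ≈ 2.3.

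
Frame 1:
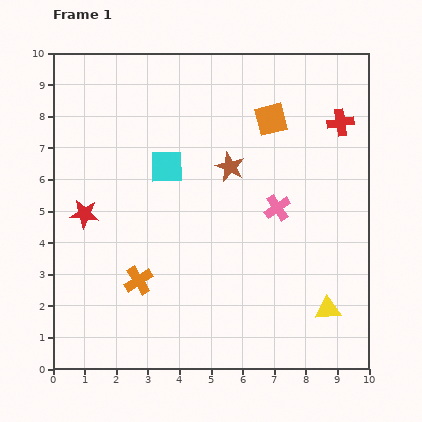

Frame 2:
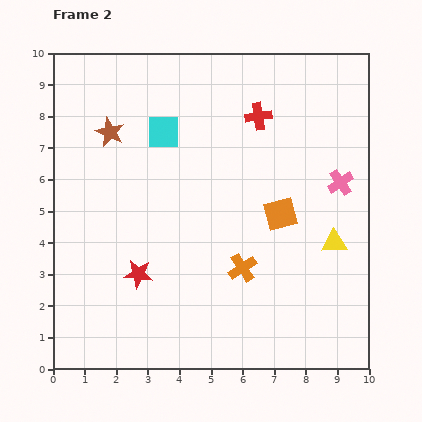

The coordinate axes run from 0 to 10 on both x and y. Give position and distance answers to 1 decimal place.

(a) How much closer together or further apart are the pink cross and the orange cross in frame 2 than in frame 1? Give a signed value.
-0.9

Distance in frame 1: 5.0. Distance in frame 2: 4.1.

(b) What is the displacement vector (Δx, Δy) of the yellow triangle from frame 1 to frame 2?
(0.2, 2.1)

The yellow triangle was at (8.7, 1.9) in frame 1 and (8.9, 4.0) in frame 2.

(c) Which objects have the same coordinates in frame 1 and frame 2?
none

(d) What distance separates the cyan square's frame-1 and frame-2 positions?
1.1

The cyan square moved from (3.6, 6.4) to (3.5, 7.5), a distance of √(0.1² + 1.1²) ≈ 1.1.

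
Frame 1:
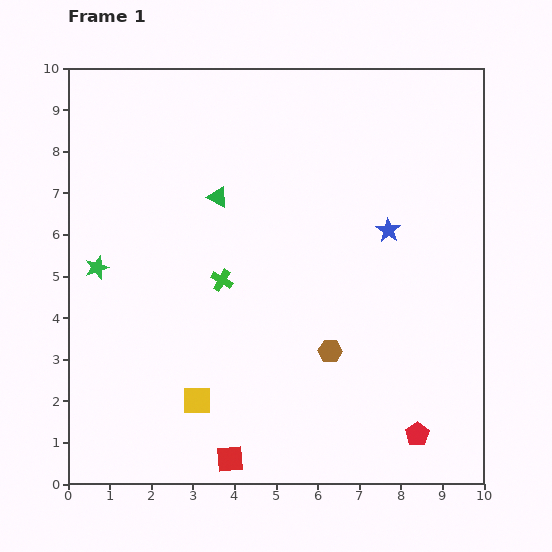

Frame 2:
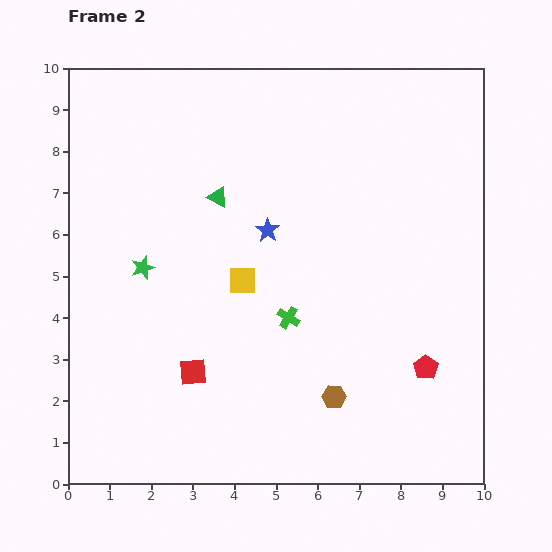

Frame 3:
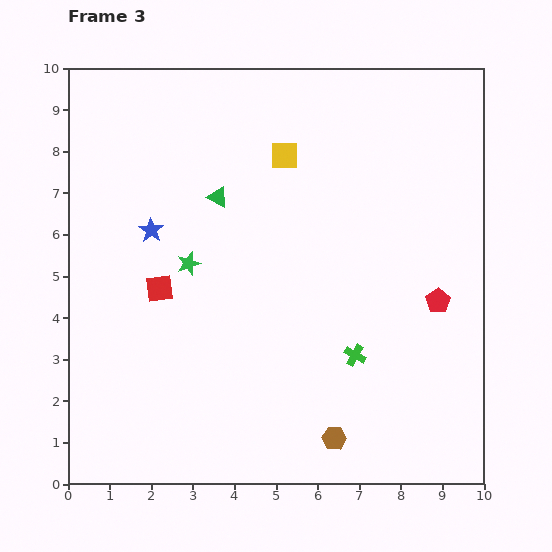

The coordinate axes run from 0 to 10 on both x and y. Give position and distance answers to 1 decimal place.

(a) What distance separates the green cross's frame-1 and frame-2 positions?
1.8

The green cross moved from (3.7, 4.9) to (5.3, 4.0), a distance of √(1.6² + 0.9²) ≈ 1.8.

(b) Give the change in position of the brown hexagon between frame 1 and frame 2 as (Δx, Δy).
(0.1, -1.1)

The brown hexagon was at (6.3, 3.2) in frame 1 and (6.4, 2.1) in frame 2.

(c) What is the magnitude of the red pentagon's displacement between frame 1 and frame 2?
1.6

The red pentagon moved from (8.4, 1.2) to (8.6, 2.8), a distance of √(0.2² + 1.6²) ≈ 1.6.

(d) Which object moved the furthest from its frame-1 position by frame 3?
the yellow square

(moved 6.3; next 5.7)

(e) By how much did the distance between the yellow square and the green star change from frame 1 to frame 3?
-0.5

Distance in frame 1: 4.0. Distance in frame 3: 3.5.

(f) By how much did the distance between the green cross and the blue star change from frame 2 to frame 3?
+3.5

Distance in frame 2: 2.2. Distance in frame 3: 5.7.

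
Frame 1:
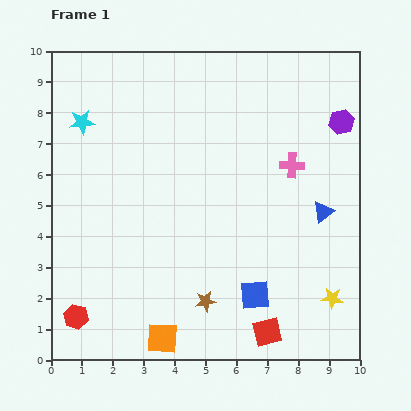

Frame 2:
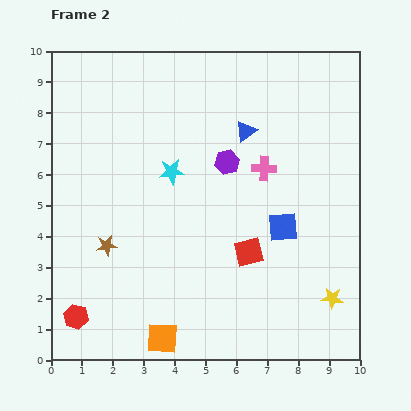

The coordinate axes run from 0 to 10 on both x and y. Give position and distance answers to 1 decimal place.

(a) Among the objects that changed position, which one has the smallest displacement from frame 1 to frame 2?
the pink cross

(moved 0.9)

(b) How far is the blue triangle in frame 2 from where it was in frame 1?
3.6

The blue triangle moved from (8.8, 4.8) to (6.3, 7.4), a distance of √(2.5² + 2.6²) ≈ 3.6.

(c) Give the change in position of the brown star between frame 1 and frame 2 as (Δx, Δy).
(-3.2, 1.8)

The brown star was at (5.0, 1.9) in frame 1 and (1.8, 3.7) in frame 2.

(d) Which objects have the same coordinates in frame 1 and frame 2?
the yellow star, the orange square, the red hexagon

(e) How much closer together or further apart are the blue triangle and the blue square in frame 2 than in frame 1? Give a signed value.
-0.2

Distance in frame 1: 3.5. Distance in frame 2: 3.3.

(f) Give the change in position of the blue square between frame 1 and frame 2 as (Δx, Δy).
(0.9, 2.2)

The blue square was at (6.6, 2.1) in frame 1 and (7.5, 4.3) in frame 2.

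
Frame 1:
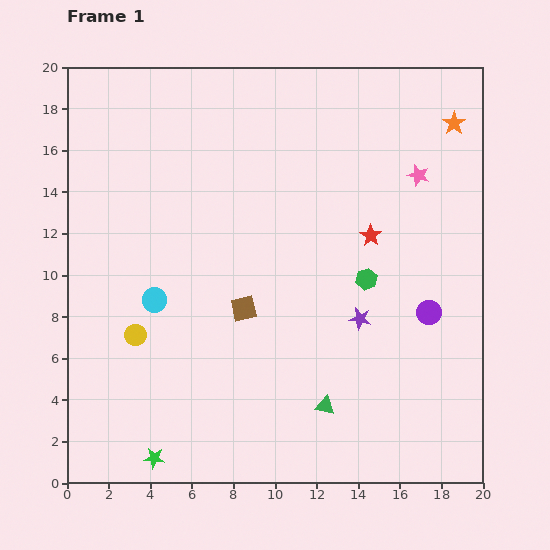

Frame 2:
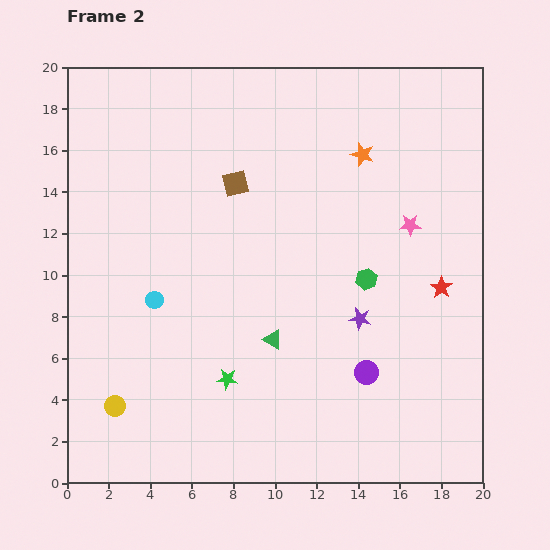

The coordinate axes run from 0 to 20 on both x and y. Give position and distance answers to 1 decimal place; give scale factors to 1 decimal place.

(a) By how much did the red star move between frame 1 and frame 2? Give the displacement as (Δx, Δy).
(3.4, -2.5)

The red star was at (14.6, 11.9) in frame 1 and (18.0, 9.4) in frame 2.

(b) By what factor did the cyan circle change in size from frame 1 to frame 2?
0.7×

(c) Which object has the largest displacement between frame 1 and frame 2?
the brown square

(moved 6.0; next 5.2)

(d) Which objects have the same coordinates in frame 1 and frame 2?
the purple star, the cyan circle, the green hexagon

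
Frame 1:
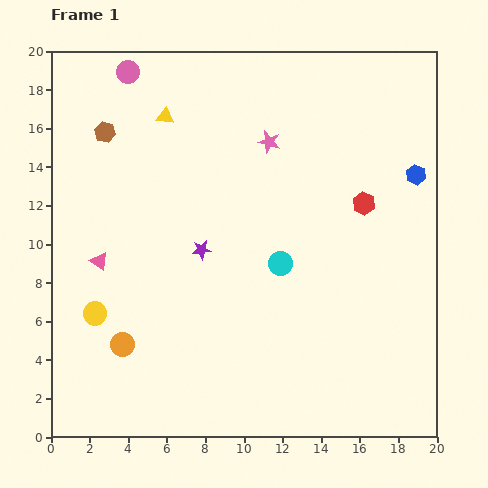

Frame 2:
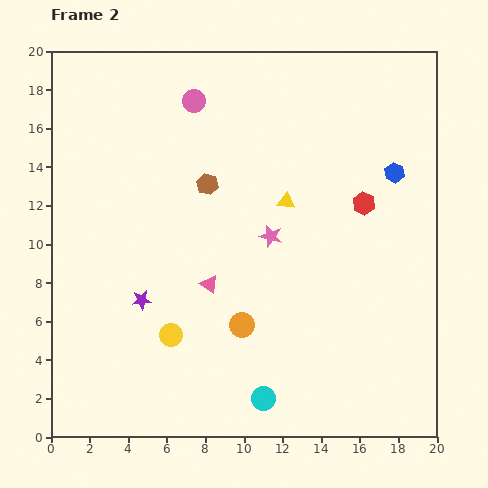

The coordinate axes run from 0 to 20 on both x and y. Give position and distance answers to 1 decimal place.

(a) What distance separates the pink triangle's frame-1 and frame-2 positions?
5.8

The pink triangle moved from (2.5, 9.1) to (8.2, 7.9), a distance of √(5.7² + 1.2²) ≈ 5.8.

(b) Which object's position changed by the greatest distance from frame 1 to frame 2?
the yellow triangle

(moved 7.7; next 7.1)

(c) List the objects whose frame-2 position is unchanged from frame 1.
the red hexagon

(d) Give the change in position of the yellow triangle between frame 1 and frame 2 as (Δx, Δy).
(6.3, -4.4)

The yellow triangle was at (5.9, 16.6) in frame 1 and (12.2, 12.2) in frame 2.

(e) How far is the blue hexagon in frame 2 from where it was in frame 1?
1.1

The blue hexagon moved from (18.9, 13.6) to (17.8, 13.7), a distance of √(1.1² + 0.1²) ≈ 1.1.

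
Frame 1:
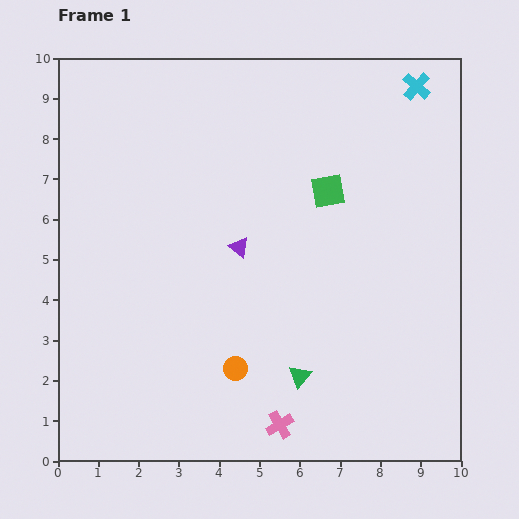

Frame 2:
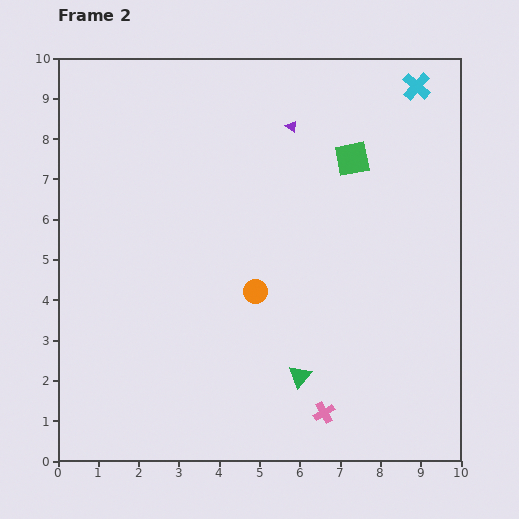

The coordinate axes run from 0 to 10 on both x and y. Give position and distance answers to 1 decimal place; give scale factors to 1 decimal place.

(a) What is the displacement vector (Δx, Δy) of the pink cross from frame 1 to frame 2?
(1.1, 0.3)

The pink cross was at (5.5, 0.9) in frame 1 and (6.6, 1.2) in frame 2.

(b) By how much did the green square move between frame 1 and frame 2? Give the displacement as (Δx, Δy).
(0.6, 0.8)

The green square was at (6.7, 6.7) in frame 1 and (7.3, 7.5) in frame 2.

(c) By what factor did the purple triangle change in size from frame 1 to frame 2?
0.6×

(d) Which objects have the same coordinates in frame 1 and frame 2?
the green triangle, the cyan cross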